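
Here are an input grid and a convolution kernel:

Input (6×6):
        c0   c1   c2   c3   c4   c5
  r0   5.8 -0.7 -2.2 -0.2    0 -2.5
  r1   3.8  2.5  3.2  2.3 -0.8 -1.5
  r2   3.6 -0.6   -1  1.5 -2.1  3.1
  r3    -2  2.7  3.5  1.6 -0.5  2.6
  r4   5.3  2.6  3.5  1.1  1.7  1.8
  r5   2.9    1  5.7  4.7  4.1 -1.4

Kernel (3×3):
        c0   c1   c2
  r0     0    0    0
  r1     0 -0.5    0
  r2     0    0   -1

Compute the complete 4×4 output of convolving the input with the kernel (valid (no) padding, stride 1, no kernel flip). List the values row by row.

Output[0,0]: The receptive field on the input at this output position is [5.8 -0.7 -2.2 / 3.8 2.5 3.2 / 3.6 -0.6 -1]. Elementwise product with the kernel and sum: 2.5·-0.5 + -1·-1.
Output[0,1]: The receptive field on the input at this output position is [-0.7 -2.2 -0.2 / 2.5 3.2 2.3 / -0.6 -1 1.5]. Elementwise product with the kernel and sum: 3.2·-0.5 + 1.5·-1.

-0.25 -3.1 0.95 -2.7
-3.2 -1.1 -0.25 -1.55
-4.85 -2.85 -2.5 -1.55
-7 -6.45 -4.65 0.55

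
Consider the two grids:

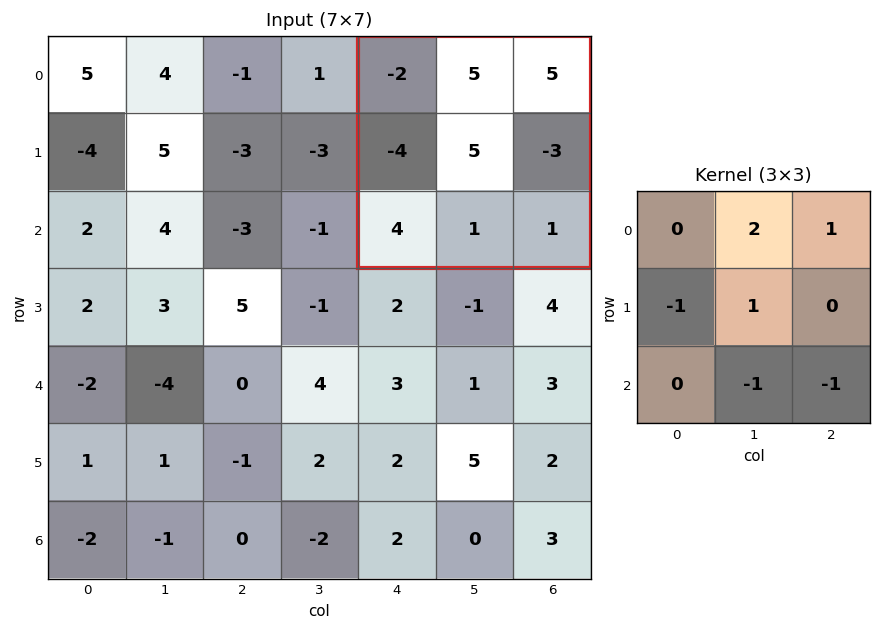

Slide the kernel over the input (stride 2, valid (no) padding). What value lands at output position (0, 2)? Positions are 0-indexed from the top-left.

22

The receptive field on the input at this output position is [-2 5 5 / -4 5 -3 / 4 1 1]. Elementwise product with the kernel and sum: 5·2 + 5·1 + -4·-1 + 5·1 + 1·-1 + 1·-1.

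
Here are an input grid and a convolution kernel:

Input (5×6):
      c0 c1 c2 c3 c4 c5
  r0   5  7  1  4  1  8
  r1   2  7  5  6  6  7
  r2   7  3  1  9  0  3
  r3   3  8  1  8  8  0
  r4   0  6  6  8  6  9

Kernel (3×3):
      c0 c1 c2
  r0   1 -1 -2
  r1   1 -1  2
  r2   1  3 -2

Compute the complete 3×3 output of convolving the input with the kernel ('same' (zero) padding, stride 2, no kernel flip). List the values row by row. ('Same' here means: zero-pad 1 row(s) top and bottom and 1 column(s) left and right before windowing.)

Output[0,0]: The receptive field on the zero-padded input at this output position is [0 0 0 / 0 5 7 / 0 2 7]. Elementwise product with the kernel and sum: 0·1 + 0·-1 + 0·-2 + 0·1 + 5·-1 + 7·2 + 0·1 + 2·3 + 7·-2.

1 24 29
-24 5 33
-7 7 20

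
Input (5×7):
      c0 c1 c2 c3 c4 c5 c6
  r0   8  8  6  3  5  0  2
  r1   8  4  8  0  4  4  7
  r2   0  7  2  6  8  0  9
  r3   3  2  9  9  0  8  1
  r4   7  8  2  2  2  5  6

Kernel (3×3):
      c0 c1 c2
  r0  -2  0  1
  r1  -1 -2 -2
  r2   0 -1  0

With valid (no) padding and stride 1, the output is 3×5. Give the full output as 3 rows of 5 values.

Output[0,0]: The receptive field on the input at this output position is [8 8 6 / 8 4 8 / 0 7 2]. Elementwise product with the kernel and sum: 8·-2 + 6·1 + 8·-1 + 4·-2 + 8·-2 + 7·-1.

-49 -35 -29 -30 -34
-28 -40 -51 -18 -35
-31 -48 -25 -39 -30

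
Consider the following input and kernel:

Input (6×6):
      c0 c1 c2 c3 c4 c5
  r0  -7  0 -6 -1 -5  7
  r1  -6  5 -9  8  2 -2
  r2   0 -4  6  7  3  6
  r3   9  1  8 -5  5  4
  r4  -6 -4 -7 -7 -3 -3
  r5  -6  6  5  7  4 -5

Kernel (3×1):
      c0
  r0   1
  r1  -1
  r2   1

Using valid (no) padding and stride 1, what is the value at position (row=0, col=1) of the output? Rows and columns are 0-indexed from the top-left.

The receptive field on the input at this output position is [0 / 5 / -4]. Elementwise product with the kernel and sum: 0·1 + 5·-1 + -4·1.

-9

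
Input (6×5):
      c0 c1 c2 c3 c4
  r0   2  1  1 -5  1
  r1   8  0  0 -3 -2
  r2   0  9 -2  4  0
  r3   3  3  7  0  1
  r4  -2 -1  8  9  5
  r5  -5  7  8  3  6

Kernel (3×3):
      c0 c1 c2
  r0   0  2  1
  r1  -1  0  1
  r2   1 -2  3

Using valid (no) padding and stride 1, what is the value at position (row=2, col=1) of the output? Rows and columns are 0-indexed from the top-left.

7

The receptive field on the input at this output position is [9 -2 4 / 3 7 0 / -1 8 9]. Elementwise product with the kernel and sum: -2·2 + 4·1 + 3·-1 + 0·1 + -1·1 + 8·-2 + 9·3.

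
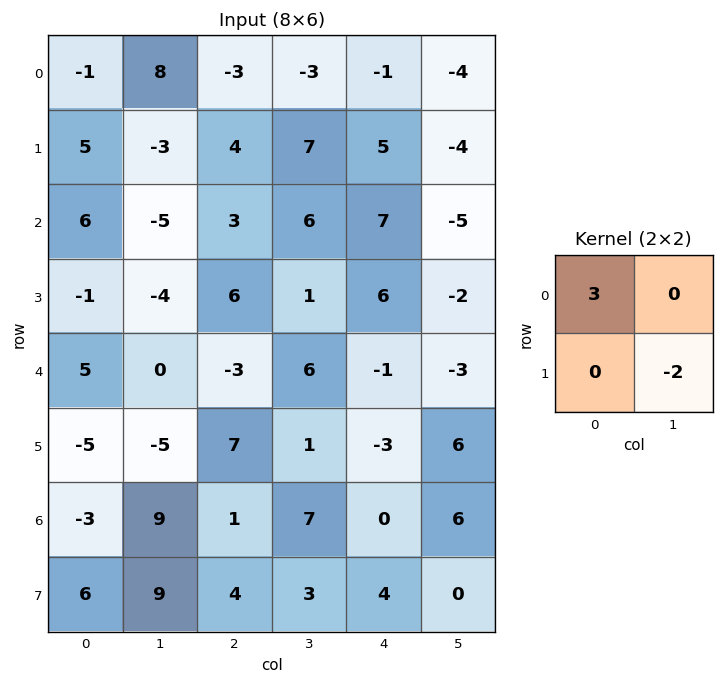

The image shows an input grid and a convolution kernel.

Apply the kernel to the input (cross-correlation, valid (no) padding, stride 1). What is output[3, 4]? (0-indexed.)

24

The receptive field on the input at this output position is [6 -2 / -1 -3]. Elementwise product with the kernel and sum: 6·3 + -3·-2.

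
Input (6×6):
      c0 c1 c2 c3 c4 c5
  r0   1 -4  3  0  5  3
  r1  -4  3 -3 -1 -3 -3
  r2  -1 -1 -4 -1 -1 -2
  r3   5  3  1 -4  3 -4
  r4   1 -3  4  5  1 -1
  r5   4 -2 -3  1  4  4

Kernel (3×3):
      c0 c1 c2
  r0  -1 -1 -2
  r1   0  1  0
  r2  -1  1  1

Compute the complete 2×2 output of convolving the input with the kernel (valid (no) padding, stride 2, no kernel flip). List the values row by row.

Output[0,0]: The receptive field on the input at this output position is [1 -4 3 / -4 3 -3 / -1 -1 -4]. Elementwise product with the kernel and sum: 1·-1 + -4·-1 + 3·-2 + 3·1 + -1·-1 + -1·1 + -4·1.

-4 -12
13 5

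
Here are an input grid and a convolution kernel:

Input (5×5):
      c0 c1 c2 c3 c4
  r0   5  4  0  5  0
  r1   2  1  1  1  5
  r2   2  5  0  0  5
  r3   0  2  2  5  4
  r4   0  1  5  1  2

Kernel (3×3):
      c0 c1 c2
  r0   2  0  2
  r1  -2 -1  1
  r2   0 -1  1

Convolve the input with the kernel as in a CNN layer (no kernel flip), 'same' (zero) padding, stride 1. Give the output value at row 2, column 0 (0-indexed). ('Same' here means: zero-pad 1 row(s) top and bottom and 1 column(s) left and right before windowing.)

The receptive field on the zero-padded input at this output position is [0 2 1 / 0 2 5 / 0 0 2]. Elementwise product with the kernel and sum: 0·2 + 1·2 + 0·-2 + 2·-1 + 5·1 + 0·-1 + 2·1.

7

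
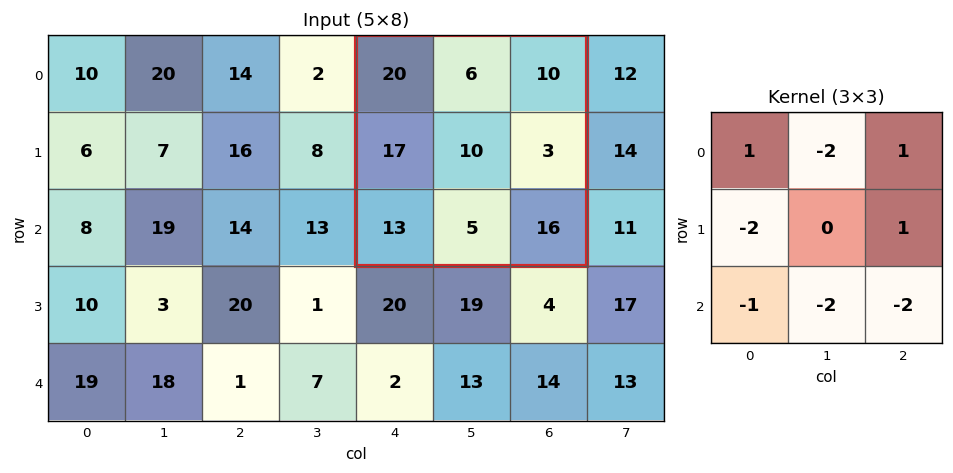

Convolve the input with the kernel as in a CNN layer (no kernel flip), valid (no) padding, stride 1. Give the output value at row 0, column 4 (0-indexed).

The receptive field on the input at this output position is [20 6 10 / 17 10 3 / 13 5 16]. Elementwise product with the kernel and sum: 20·1 + 6·-2 + 10·1 + 17·-2 + 3·1 + 13·-1 + 5·-2 + 16·-2.

-68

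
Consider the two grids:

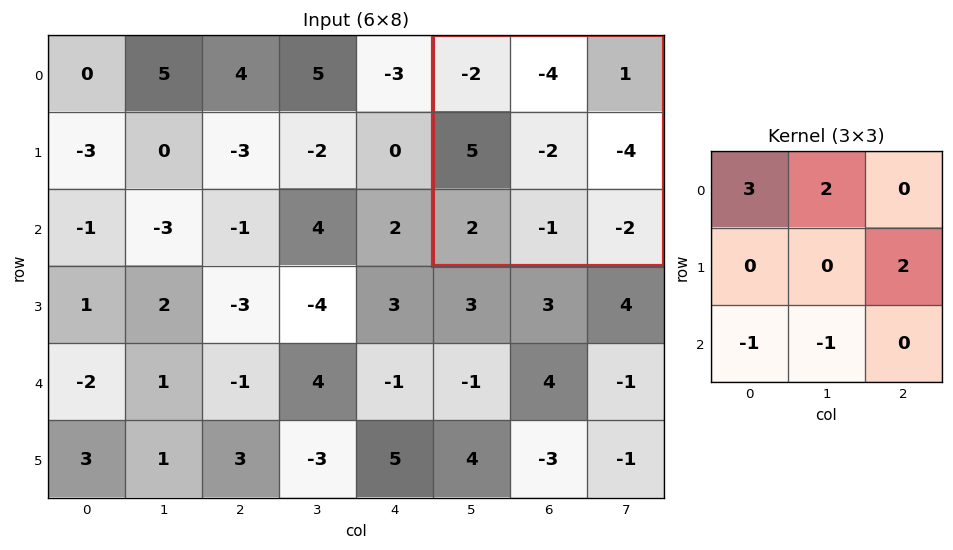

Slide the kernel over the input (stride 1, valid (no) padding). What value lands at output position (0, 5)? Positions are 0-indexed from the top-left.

The receptive field on the input at this output position is [-2 -4 1 / 5 -2 -4 / 2 -1 -2]. Elementwise product with the kernel and sum: -2·3 + -4·2 + -4·2 + 2·-1 + -1·-1.

-23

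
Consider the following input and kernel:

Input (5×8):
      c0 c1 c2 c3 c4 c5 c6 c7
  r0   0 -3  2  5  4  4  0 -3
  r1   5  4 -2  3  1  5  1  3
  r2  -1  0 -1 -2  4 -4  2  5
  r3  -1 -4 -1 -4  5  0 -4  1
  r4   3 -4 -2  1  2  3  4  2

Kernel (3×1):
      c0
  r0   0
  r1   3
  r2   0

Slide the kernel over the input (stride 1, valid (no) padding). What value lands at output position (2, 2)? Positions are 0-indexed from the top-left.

-3

The receptive field on the input at this output position is [-1 / -1 / -2]. Elementwise product with the kernel and sum: -1·3.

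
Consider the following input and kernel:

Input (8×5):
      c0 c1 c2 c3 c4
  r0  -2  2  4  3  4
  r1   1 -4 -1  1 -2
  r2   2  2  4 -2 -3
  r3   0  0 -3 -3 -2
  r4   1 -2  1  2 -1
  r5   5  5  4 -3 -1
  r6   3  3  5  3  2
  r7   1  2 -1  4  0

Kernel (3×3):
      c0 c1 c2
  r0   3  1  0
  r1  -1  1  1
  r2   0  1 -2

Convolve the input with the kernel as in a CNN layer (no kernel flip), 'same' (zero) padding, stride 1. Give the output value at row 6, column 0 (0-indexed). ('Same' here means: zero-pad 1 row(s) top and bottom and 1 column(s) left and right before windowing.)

8

The receptive field on the zero-padded input at this output position is [0 5 5 / 0 3 3 / 0 1 2]. Elementwise product with the kernel and sum: 0·3 + 5·1 + 0·-1 + 3·1 + 3·1 + 1·1 + 2·-2.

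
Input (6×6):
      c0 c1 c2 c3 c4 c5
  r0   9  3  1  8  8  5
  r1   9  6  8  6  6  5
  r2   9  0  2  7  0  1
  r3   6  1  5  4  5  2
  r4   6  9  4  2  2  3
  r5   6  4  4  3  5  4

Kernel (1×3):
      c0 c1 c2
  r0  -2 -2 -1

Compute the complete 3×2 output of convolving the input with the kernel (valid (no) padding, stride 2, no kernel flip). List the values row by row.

Output[0,0]: The receptive field on the input at this output position is [9 3 1]. Elementwise product with the kernel and sum: 9·-2 + 3·-2 + 1·-1.
Output[0,1]: The receptive field on the input at this output position is [1 8 8]. Elementwise product with the kernel and sum: 1·-2 + 8·-2 + 8·-1.

-25 -26
-20 -18
-34 -14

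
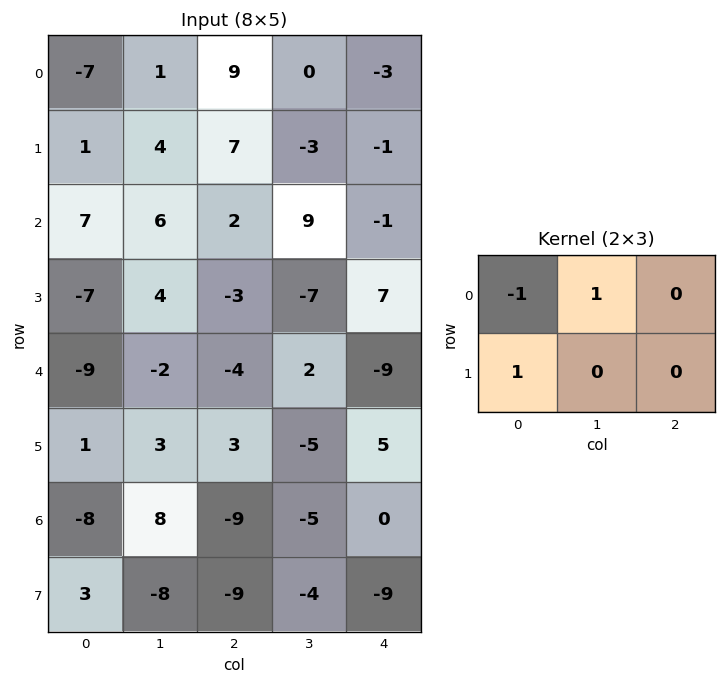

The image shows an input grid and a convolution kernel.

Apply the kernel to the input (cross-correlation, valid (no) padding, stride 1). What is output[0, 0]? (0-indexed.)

The receptive field on the input at this output position is [-7 1 9 / 1 4 7]. Elementwise product with the kernel and sum: -7·-1 + 1·1 + 1·1.

9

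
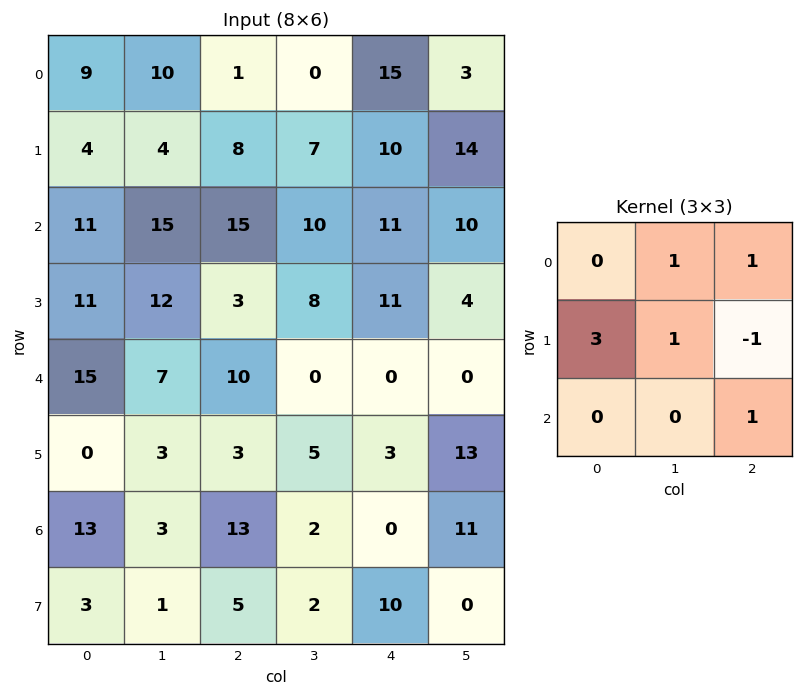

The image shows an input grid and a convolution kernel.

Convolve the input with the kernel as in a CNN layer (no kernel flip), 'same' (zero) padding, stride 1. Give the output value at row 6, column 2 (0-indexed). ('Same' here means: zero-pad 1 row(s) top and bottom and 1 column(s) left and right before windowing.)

The receptive field on the zero-padded input at this output position is [3 3 5 / 3 13 2 / 1 5 2]. Elementwise product with the kernel and sum: 3·1 + 5·1 + 3·3 + 13·1 + 2·-1 + 2·1.

30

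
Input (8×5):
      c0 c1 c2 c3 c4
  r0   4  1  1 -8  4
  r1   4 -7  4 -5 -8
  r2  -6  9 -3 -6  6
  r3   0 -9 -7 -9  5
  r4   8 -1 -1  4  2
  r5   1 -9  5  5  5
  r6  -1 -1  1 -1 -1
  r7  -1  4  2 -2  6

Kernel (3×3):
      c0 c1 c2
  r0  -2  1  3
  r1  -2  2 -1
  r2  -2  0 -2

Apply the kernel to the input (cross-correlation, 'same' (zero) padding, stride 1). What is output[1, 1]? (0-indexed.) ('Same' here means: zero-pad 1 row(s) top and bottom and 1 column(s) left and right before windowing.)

-12

The receptive field on the zero-padded input at this output position is [4 1 1 / 4 -7 4 / -6 9 -3]. Elementwise product with the kernel and sum: 4·-2 + 1·1 + 1·3 + 4·-2 + -7·2 + 4·-1 + -6·-2 + -3·-2.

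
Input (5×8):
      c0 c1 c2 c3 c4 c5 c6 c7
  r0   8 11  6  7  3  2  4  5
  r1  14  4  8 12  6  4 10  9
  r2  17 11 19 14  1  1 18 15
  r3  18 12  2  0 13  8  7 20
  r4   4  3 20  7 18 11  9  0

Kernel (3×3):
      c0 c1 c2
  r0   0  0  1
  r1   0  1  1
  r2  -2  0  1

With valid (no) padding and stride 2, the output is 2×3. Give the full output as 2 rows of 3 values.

3 -16 34
45 -8 6

Output[0,0]: The receptive field on the input at this output position is [8 11 6 / 14 4 8 / 17 11 19]. Elementwise product with the kernel and sum: 6·1 + 4·1 + 8·1 + 17·-2 + 19·1.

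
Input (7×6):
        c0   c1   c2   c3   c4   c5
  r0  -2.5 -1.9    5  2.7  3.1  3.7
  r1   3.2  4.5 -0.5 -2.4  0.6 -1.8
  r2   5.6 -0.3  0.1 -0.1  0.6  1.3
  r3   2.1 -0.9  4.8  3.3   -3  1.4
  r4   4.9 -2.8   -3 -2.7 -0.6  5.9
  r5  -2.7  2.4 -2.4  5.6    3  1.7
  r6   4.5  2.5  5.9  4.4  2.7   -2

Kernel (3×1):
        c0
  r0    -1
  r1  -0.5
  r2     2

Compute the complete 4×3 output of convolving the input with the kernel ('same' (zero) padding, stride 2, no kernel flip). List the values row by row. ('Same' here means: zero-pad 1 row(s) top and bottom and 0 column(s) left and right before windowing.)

7.65 -3.5 -0.35
-1.8 10.05 -6.9
-9.95 -8.1 9.3
0.45 -0.55 -4.35

Output[0,0]: The receptive field on the zero-padded input at this output position is [0 / -2.5 / 3.2]. Elementwise product with the kernel and sum: 0·-1 + -2.5·-0.5 + 3.2·2.
Output[0,1]: The receptive field on the zero-padded input at this output position is [0 / 5 / -0.5]. Elementwise product with the kernel and sum: 0·-1 + 5·-0.5 + -0.5·2.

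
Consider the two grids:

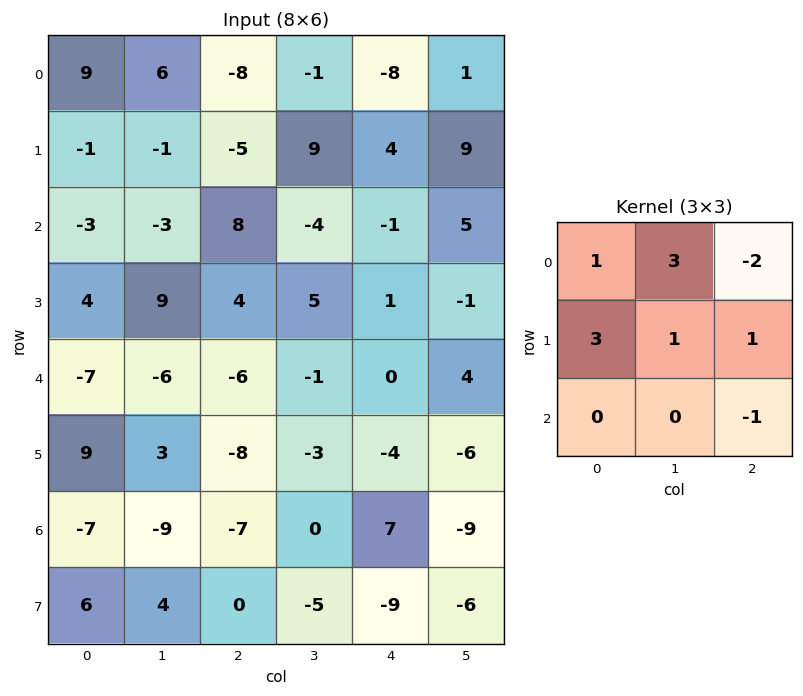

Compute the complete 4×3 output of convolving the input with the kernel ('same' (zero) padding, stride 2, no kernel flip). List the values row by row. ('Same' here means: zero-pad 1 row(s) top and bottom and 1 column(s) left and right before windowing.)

Output[0,0]: The receptive field on the zero-padded input at this output position is [0 0 0 / 0 9 6 / 0 -1 -1]. Elementwise product with the kernel and sum: 0·1 + 0·3 + 0·-2 + 0·3 + 9·1 + 6·1 + -1·-1.
Output[0,1]: The receptive field on the zero-padded input at this output position is [0 0 0 / 6 -8 -1 / -1 -5 9]. Elementwise product with the kernel and sum: 0·1 + 0·3 + 0·-2 + 6·3 + -8·1 + -1·1 + 9·-1.

16 0 -19
-16 -44 -4
-22 -11 17
1 -44 1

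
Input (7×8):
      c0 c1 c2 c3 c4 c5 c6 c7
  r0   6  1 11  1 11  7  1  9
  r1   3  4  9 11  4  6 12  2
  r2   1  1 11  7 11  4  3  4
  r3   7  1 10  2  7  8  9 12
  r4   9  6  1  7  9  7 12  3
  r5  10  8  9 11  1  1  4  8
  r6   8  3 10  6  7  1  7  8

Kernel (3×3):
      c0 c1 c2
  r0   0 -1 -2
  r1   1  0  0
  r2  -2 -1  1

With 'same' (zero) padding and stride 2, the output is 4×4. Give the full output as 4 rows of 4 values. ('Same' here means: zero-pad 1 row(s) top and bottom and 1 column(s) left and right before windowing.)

Output[0,0]: The receptive field on the zero-padded input at this output position is [0 0 0 / 0 6 1 / 0 3 4]. Elementwise product with the kernel and sum: 0·-1 + 0·-2 + 0·1 + 0·-2 + 3·-1 + 4·1.
Output[0,1]: The receptive field on the zero-padded input at this output position is [0 0 0 / 1 11 1 / 4 9 11]. Elementwise product with the kernel and sum: 0·-1 + 0·-2 + 1·1 + 4·-2 + 9·-1 + 11·1.

1 -5 -19 -15
-17 -40 -12 -25
-11 -22 -38 -24
-26 -28 3 -19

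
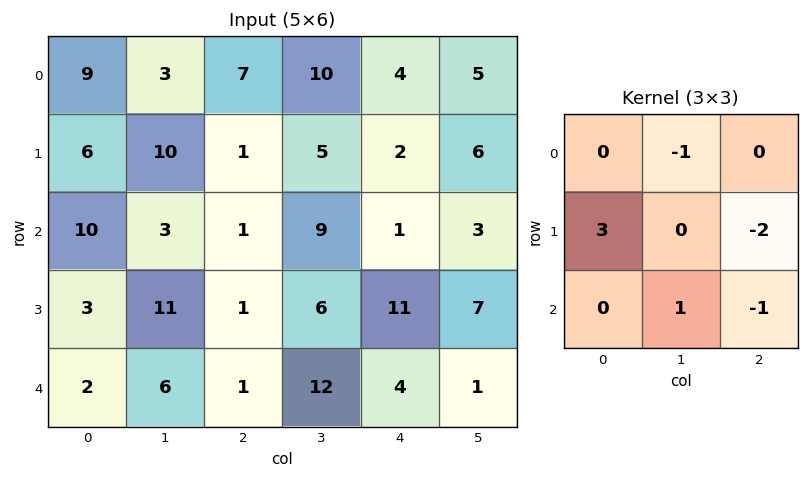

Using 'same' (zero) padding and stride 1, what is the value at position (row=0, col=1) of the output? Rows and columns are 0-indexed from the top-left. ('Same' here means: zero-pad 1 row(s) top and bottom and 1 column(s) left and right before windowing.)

The receptive field on the zero-padded input at this output position is [0 0 0 / 9 3 7 / 6 10 1]. Elementwise product with the kernel and sum: 0·-1 + 9·3 + 7·-2 + 10·1 + 1·-1.

22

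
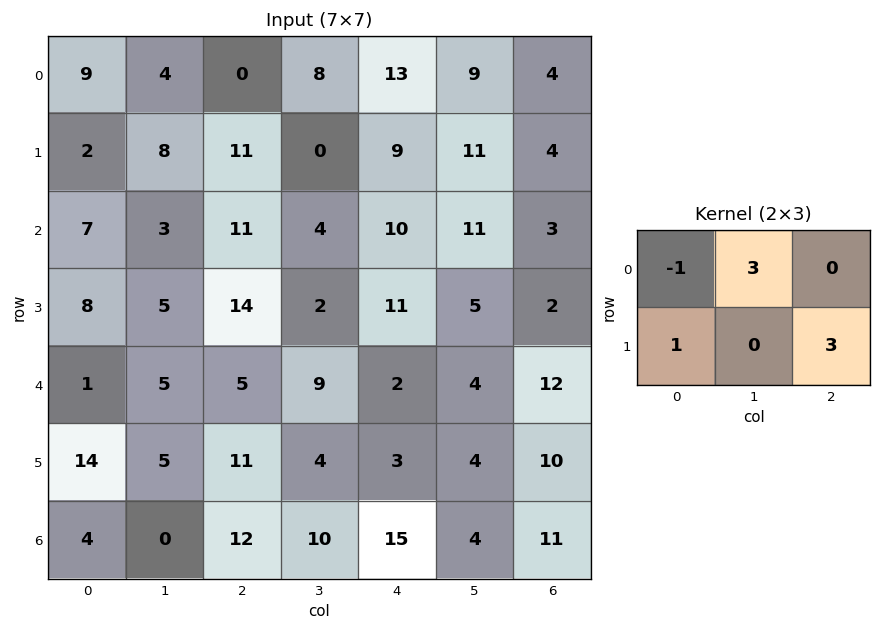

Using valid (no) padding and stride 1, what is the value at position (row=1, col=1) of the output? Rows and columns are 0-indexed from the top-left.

The receptive field on the input at this output position is [8 11 0 / 3 11 4]. Elementwise product with the kernel and sum: 8·-1 + 11·3 + 3·1 + 4·3.

40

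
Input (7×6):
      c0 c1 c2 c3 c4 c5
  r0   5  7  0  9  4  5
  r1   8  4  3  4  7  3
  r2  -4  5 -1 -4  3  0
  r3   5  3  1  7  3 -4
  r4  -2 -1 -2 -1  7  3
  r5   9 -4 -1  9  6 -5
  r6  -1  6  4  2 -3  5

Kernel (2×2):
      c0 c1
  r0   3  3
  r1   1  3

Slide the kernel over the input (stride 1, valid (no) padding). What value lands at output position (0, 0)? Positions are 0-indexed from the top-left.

56

The receptive field on the input at this output position is [5 7 / 8 4]. Elementwise product with the kernel and sum: 5·3 + 7·3 + 8·1 + 4·3.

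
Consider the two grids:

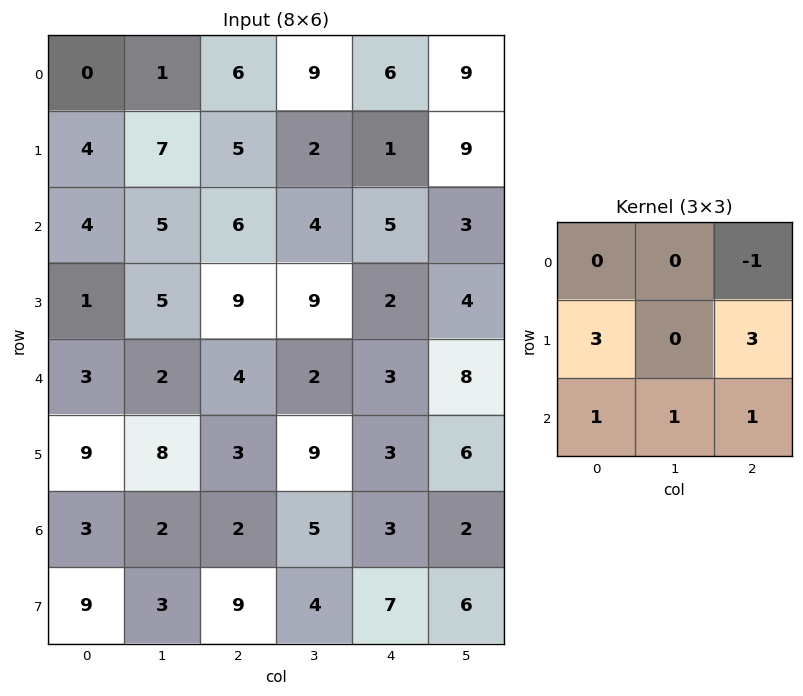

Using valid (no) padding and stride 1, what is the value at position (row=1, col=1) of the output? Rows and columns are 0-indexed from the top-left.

48

The receptive field on the input at this output position is [7 5 2 / 5 6 4 / 5 9 9]. Elementwise product with the kernel and sum: 2·-1 + 5·3 + 4·3 + 5·1 + 9·1 + 9·1.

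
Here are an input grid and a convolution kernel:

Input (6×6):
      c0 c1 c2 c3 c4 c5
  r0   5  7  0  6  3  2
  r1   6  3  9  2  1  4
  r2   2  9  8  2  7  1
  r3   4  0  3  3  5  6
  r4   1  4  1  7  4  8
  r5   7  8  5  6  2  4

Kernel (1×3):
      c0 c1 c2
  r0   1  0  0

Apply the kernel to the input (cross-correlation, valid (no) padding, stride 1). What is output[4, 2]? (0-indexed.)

1

The receptive field on the input at this output position is [1 7 4]. Elementwise product with the kernel and sum: 1·1.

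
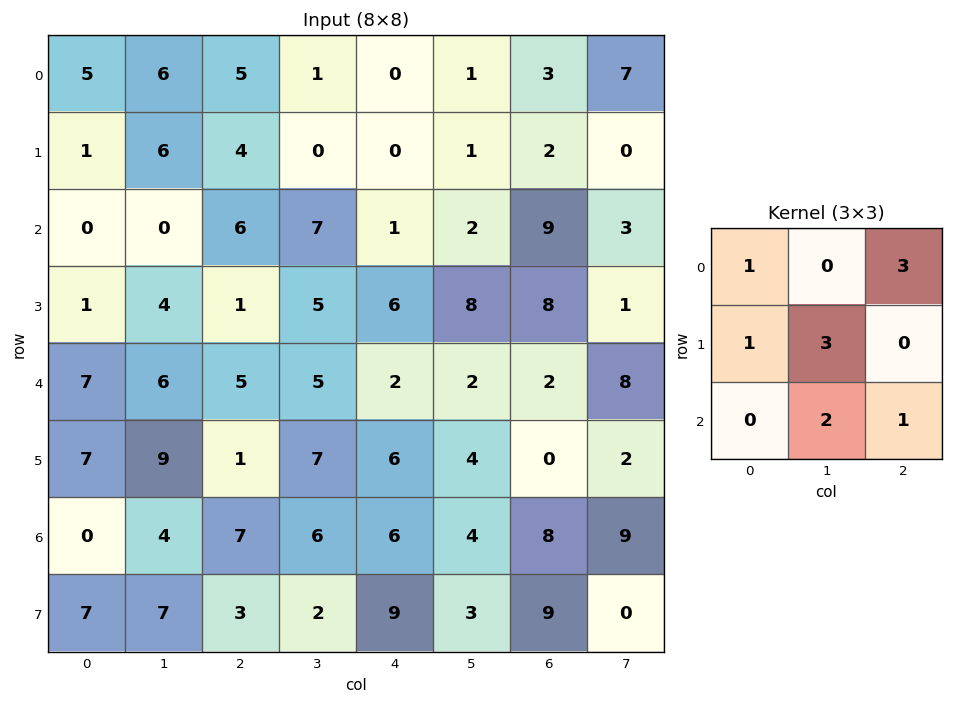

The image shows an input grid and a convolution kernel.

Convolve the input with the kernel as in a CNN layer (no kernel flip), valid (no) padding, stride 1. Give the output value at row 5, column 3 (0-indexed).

The receptive field on the input at this output position is [7 6 4 / 6 6 4 / 2 9 3]. Elementwise product with the kernel and sum: 7·1 + 4·3 + 6·1 + 6·3 + 9·2 + 3·1.

64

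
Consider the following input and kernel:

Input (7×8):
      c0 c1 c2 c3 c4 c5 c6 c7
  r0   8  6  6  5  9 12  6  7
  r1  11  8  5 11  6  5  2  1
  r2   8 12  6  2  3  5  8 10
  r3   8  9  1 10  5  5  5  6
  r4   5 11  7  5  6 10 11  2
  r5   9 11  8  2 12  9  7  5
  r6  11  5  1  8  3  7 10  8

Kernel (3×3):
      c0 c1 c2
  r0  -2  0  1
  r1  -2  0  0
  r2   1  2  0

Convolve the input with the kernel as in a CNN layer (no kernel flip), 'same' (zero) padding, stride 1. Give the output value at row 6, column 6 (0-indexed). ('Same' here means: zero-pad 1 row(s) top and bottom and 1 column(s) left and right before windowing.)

The receptive field on the zero-padded input at this output position is [9 7 5 / 7 10 8 / 0 0 0]. Elementwise product with the kernel and sum: 9·-2 + 5·1 + 7·-2 + 0·1 + 0·2.

-27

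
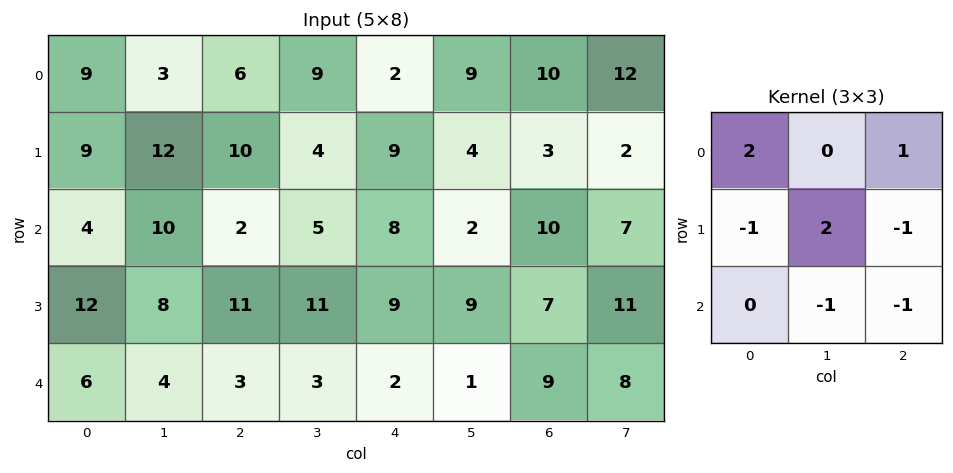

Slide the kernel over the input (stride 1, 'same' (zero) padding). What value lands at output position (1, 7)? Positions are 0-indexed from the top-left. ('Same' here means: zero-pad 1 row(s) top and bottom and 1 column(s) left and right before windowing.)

The receptive field on the zero-padded input at this output position is [10 12 0 / 3 2 0 / 10 7 0]. Elementwise product with the kernel and sum: 10·2 + 0·1 + 3·-1 + 2·2 + 0·-1 + 7·-1 + 0·-1.

14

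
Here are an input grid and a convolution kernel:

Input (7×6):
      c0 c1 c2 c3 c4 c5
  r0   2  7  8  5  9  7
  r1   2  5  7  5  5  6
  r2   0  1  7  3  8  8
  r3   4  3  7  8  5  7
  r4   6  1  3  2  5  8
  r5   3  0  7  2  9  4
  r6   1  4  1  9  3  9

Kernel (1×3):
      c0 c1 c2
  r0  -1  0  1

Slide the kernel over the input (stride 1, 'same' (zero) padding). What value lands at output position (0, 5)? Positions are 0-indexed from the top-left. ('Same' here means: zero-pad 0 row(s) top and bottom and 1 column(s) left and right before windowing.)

The receptive field on the zero-padded input at this output position is [9 7 0]. Elementwise product with the kernel and sum: 9·-1 + 0·1.

-9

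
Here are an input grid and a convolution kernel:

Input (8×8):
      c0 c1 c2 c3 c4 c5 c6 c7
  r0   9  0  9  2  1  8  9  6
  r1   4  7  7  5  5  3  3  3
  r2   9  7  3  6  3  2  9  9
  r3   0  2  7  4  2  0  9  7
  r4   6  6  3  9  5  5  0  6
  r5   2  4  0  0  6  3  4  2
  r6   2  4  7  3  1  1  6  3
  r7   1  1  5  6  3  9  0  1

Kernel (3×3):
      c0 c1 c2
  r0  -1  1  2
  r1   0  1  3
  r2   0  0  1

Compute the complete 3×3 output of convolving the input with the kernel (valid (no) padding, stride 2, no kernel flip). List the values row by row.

40 18 46
30 24 44
17 35 21

Output[0,0]: The receptive field on the input at this output position is [9 0 9 / 4 7 7 / 9 7 3]. Elementwise product with the kernel and sum: 9·-1 + 0·1 + 9·2 + 7·1 + 7·3 + 3·1.
Output[0,1]: The receptive field on the input at this output position is [9 2 1 / 7 5 5 / 3 6 3]. Elementwise product with the kernel and sum: 9·-1 + 2·1 + 1·2 + 5·1 + 5·3 + 3·1.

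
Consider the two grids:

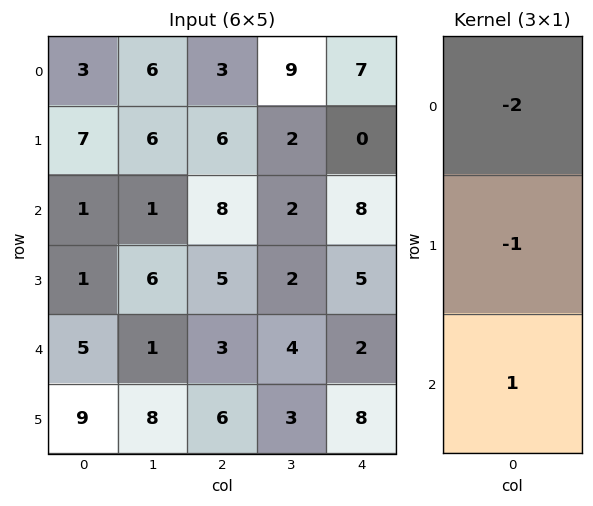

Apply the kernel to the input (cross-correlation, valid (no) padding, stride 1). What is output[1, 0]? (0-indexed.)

The receptive field on the input at this output position is [7 / 1 / 1]. Elementwise product with the kernel and sum: 7·-2 + 1·-1 + 1·1.

-14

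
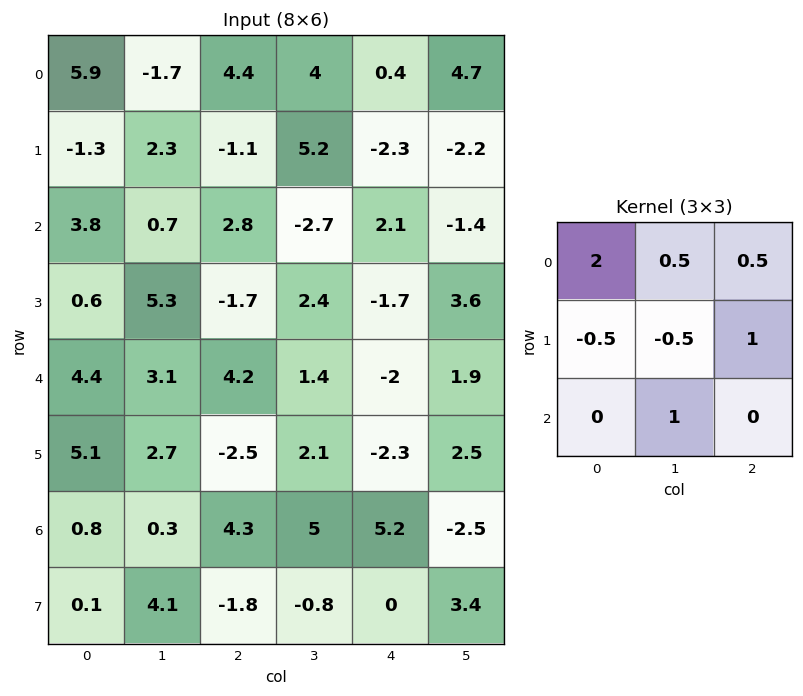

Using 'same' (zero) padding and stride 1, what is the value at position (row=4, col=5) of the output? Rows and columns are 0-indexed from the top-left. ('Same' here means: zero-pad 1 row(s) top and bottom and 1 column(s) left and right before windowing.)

The receptive field on the zero-padded input at this output position is [-1.7 3.6 0 / -2 1.9 0 / -2.3 2.5 0]. Elementwise product with the kernel and sum: -1.7·2 + 3.6·0.5 + 0·0.5 + -2·-0.5 + 1.9·-0.5 + 0·1 + 2.5·1.

0.95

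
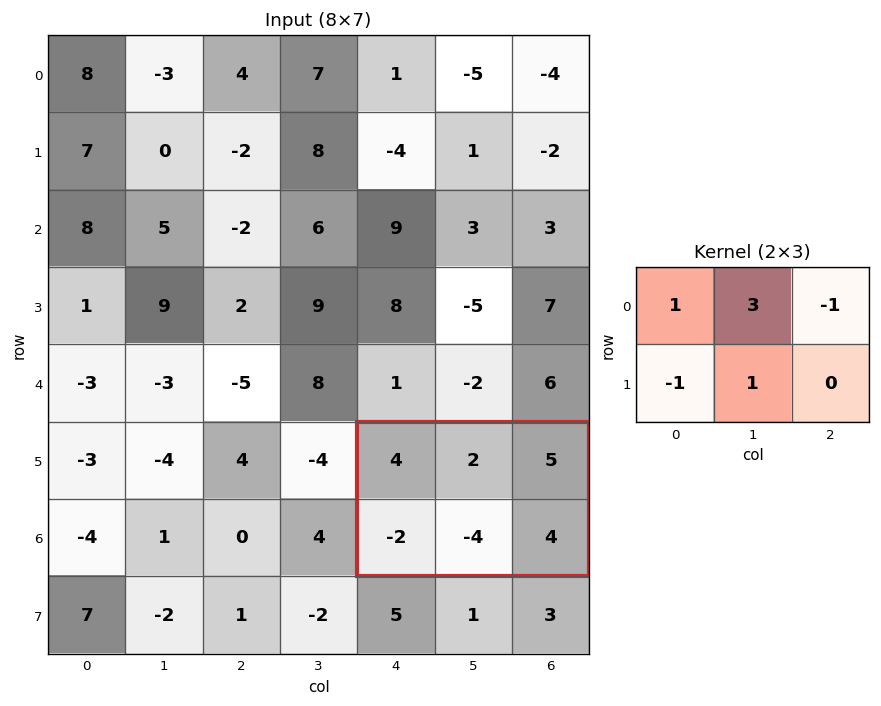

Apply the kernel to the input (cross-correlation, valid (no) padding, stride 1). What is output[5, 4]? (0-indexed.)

The receptive field on the input at this output position is [4 2 5 / -2 -4 4]. Elementwise product with the kernel and sum: 4·1 + 2·3 + 5·-1 + -2·-1 + -4·1.

3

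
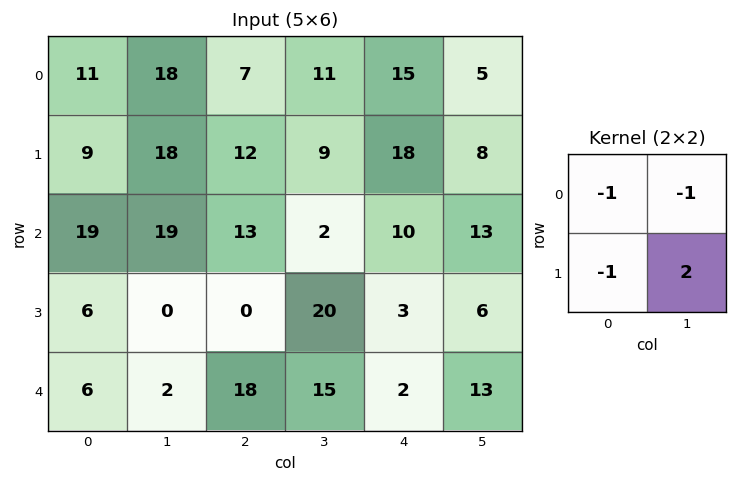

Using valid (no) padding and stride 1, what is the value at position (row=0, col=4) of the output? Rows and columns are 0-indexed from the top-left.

The receptive field on the input at this output position is [15 5 / 18 8]. Elementwise product with the kernel and sum: 15·-1 + 5·-1 + 18·-1 + 8·2.

-22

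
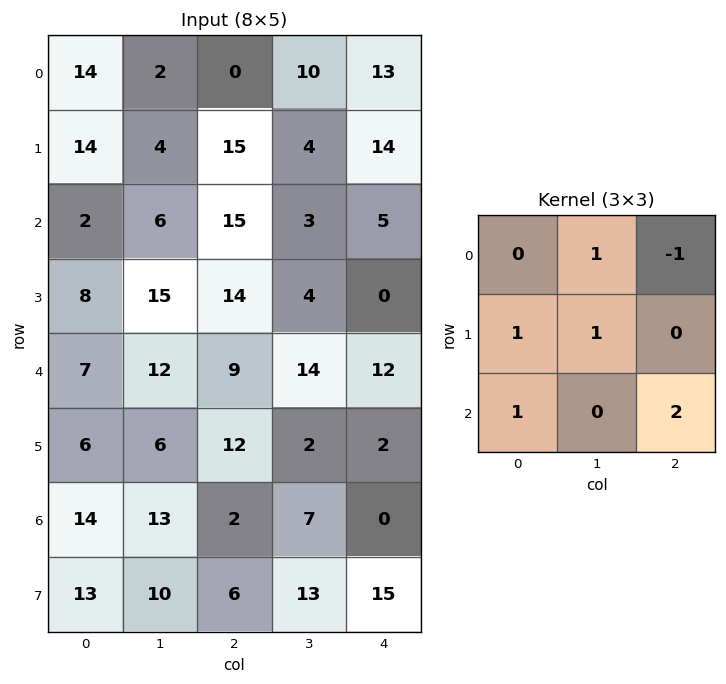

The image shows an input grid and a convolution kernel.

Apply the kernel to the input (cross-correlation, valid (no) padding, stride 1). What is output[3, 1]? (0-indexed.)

41

The receptive field on the input at this output position is [15 14 4 / 12 9 14 / 6 12 2]. Elementwise product with the kernel and sum: 14·1 + 4·-1 + 12·1 + 9·1 + 6·1 + 2·2.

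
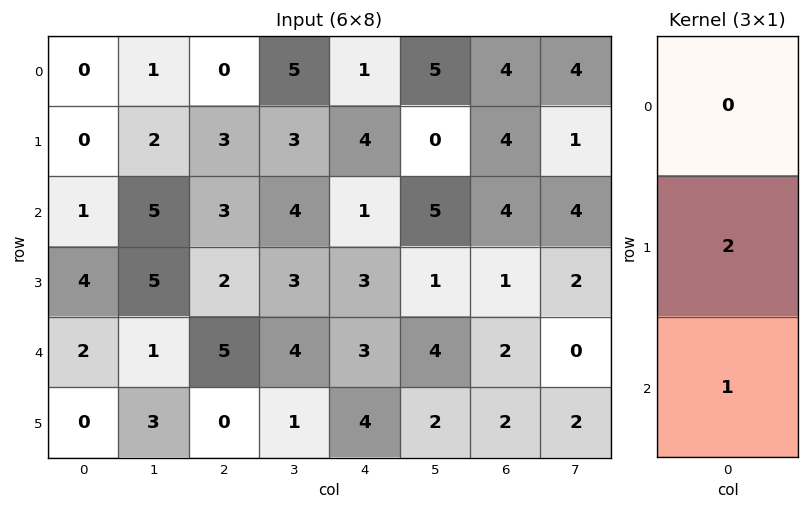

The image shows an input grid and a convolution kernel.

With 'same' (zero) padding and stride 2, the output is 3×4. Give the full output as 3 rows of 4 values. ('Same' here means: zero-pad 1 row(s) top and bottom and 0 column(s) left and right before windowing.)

0 3 6 12
6 8 5 9
4 10 10 6

Output[0,0]: The receptive field on the zero-padded input at this output position is [0 / 0 / 0]. Elementwise product with the kernel and sum: 0·2 + 0·1.
Output[0,1]: The receptive field on the zero-padded input at this output position is [0 / 0 / 3]. Elementwise product with the kernel and sum: 0·2 + 3·1.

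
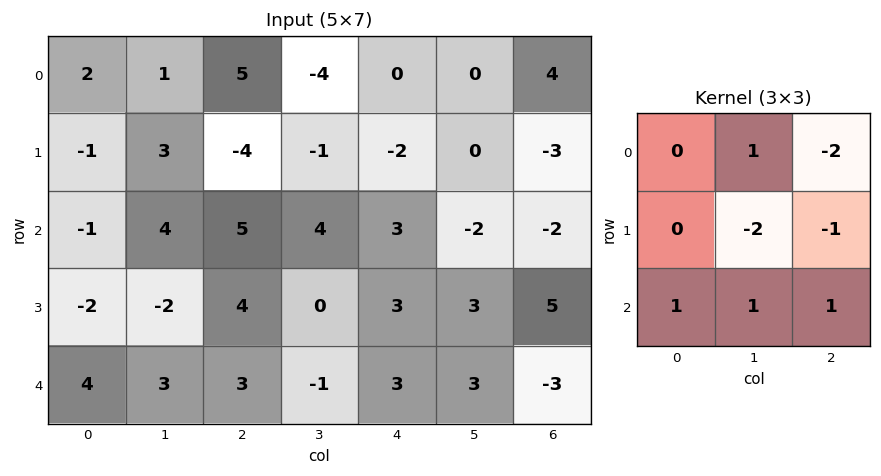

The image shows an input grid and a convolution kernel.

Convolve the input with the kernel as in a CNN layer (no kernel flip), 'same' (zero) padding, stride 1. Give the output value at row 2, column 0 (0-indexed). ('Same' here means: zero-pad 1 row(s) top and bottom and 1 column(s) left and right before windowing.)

-13

The receptive field on the zero-padded input at this output position is [0 -1 3 / 0 -1 4 / 0 -2 -2]. Elementwise product with the kernel and sum: -1·1 + 3·-2 + -1·-2 + 4·-1 + 0·1 + -2·1 + -2·1.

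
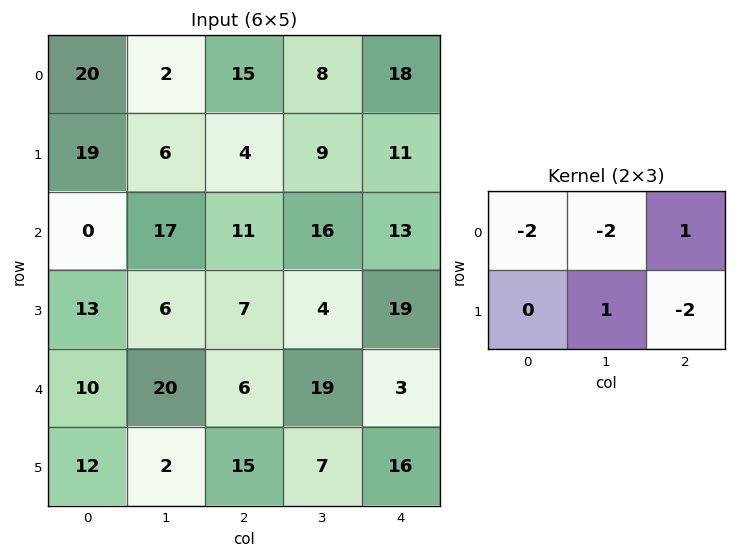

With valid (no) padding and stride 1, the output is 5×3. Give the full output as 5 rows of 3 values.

Output[0,0]: The receptive field on the input at this output position is [20 2 15 / 19 6 4]. Elementwise product with the kernel and sum: 20·-2 + 2·-2 + 15·1 + 6·1 + 4·-2.

-31 -40 -41
-51 -32 -25
-31 -41 -75
-23 -54 10
-82 -32 -72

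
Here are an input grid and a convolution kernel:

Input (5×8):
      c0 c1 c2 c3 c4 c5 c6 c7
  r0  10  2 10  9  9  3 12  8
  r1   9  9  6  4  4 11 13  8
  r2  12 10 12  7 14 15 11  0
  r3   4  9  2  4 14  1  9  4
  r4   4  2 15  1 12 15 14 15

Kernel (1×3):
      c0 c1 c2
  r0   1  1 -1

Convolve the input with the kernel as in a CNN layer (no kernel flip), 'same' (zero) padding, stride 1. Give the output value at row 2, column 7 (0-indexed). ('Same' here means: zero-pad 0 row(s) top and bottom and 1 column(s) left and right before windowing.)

The receptive field on the zero-padded input at this output position is [11 0 0]. Elementwise product with the kernel and sum: 11·1 + 0·1 + 0·-1.

11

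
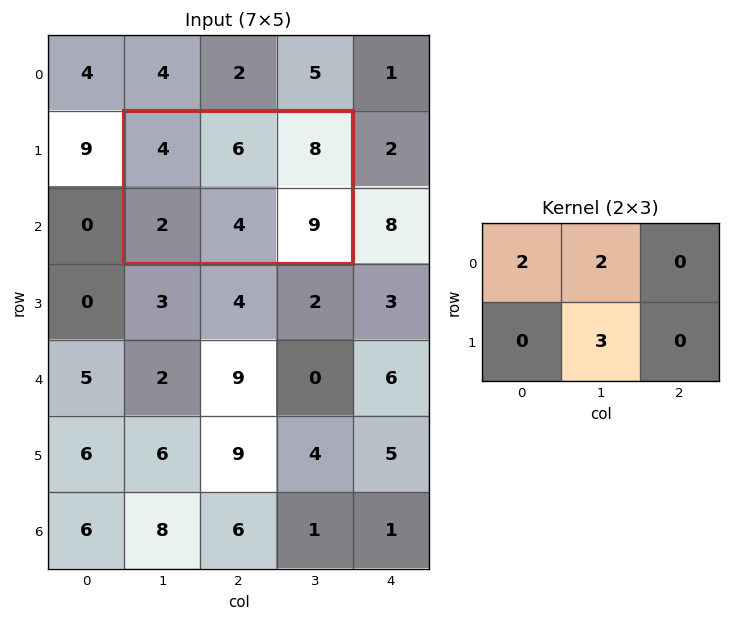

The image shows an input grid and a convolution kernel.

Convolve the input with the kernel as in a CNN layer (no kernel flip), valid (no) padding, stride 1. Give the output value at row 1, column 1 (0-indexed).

32

The receptive field on the input at this output position is [4 6 8 / 2 4 9]. Elementwise product with the kernel and sum: 4·2 + 6·2 + 4·3.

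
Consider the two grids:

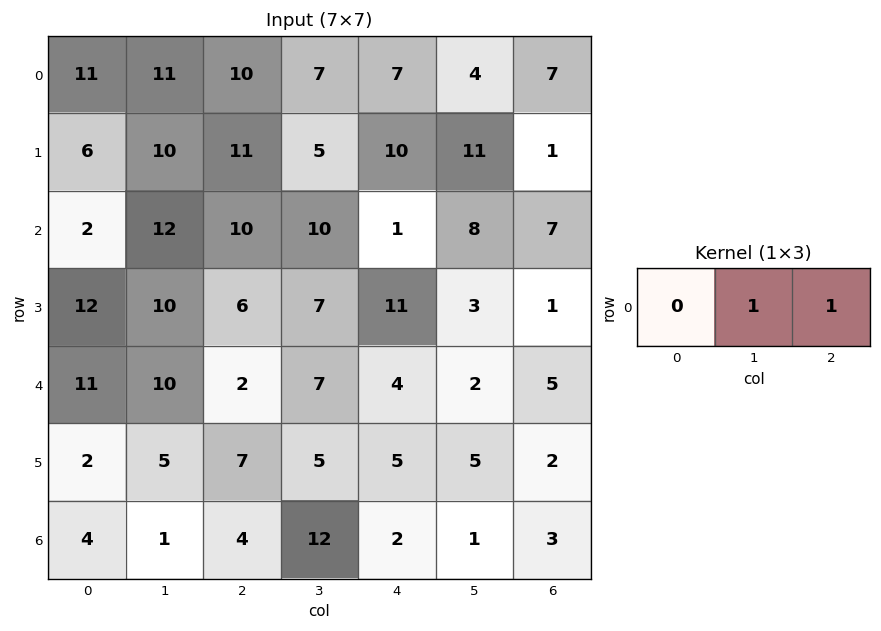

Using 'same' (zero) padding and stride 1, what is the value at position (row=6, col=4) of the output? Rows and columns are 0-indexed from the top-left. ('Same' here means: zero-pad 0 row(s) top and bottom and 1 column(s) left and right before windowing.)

The receptive field on the zero-padded input at this output position is [12 2 1]. Elementwise product with the kernel and sum: 2·1 + 1·1.

3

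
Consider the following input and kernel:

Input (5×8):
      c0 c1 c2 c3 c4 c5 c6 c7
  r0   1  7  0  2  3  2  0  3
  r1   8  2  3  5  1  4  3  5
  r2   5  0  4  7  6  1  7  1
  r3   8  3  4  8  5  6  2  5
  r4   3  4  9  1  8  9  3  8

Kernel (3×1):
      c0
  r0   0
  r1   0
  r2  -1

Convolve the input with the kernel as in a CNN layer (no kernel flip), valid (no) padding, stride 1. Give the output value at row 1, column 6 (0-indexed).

The receptive field on the input at this output position is [3 / 7 / 2]. Elementwise product with the kernel and sum: 2·-1.

-2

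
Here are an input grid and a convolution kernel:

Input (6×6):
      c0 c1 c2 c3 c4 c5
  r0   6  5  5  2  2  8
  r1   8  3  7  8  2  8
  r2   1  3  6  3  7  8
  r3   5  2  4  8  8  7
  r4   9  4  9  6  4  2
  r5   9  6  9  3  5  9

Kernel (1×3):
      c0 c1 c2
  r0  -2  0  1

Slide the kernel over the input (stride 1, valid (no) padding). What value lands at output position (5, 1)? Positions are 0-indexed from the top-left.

The receptive field on the input at this output position is [6 9 3]. Elementwise product with the kernel and sum: 6·-2 + 3·1.

-9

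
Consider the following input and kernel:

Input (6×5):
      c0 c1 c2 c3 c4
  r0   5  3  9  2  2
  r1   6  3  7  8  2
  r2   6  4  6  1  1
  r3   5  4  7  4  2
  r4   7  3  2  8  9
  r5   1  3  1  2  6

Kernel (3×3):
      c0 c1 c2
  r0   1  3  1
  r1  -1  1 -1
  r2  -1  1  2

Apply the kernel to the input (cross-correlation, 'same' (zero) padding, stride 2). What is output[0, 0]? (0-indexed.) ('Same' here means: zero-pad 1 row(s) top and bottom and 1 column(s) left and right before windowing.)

14

The receptive field on the zero-padded input at this output position is [0 0 0 / 0 5 3 / 0 6 3]. Elementwise product with the kernel and sum: 0·1 + 0·3 + 0·1 + 0·-1 + 5·1 + 3·-1 + 0·-1 + 6·1 + 3·2.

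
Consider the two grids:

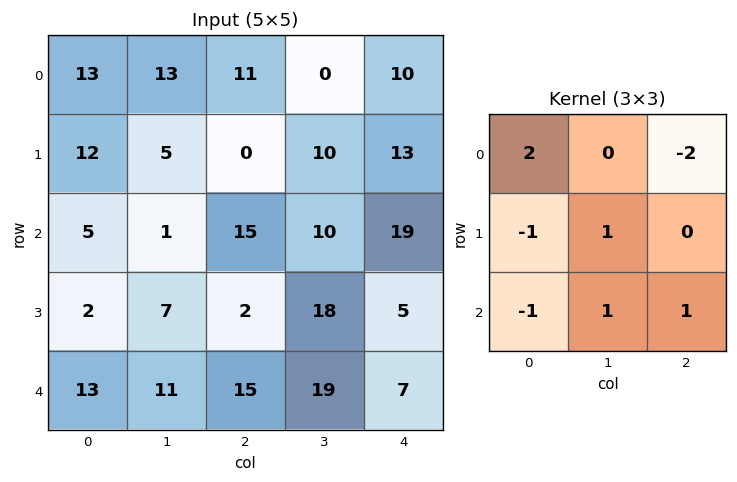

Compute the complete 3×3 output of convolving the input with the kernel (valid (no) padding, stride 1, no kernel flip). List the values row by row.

Output[0,0]: The receptive field on the input at this output position is [13 13 11 / 12 5 0 / 5 1 15]. Elementwise product with the kernel and sum: 13·2 + 11·-2 + 12·-1 + 5·1 + 5·-1 + 1·1 + 15·1.
Output[0,1]: The receptive field on the input at this output position is [13 11 0 / 5 0 10 / 1 15 10]. Elementwise product with the kernel and sum: 13·2 + 0·-2 + 5·-1 + 0·1 + 1·-1 + 15·1 + 10·1.

8 45 26
27 17 -10
-2 0 19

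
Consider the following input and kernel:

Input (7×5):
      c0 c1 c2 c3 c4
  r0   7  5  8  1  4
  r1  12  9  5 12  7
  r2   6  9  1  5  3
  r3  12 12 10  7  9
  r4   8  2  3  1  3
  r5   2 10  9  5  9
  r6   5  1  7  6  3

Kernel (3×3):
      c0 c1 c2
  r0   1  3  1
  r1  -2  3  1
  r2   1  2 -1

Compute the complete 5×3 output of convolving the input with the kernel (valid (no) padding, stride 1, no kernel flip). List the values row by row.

61 45 56
86 51 79
65 37 31
64 78 50
52 33 31

Output[0,0]: The receptive field on the input at this output position is [7 5 8 / 12 9 5 / 6 9 1]. Elementwise product with the kernel and sum: 7·1 + 5·3 + 8·1 + 12·-2 + 9·3 + 5·1 + 6·1 + 9·2 + 1·-1.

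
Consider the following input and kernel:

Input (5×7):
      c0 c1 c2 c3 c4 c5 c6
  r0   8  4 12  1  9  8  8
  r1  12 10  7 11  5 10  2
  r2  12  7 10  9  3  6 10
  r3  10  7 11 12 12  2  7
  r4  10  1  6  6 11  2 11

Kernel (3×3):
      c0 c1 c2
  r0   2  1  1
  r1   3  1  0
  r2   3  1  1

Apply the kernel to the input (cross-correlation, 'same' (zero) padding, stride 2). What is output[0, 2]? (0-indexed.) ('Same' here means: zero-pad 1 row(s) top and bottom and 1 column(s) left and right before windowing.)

The receptive field on the zero-padded input at this output position is [0 0 0 / 1 9 8 / 11 5 10]. Elementwise product with the kernel and sum: 0·2 + 0·1 + 0·1 + 1·3 + 9·1 + 11·3 + 5·1 + 10·1.

60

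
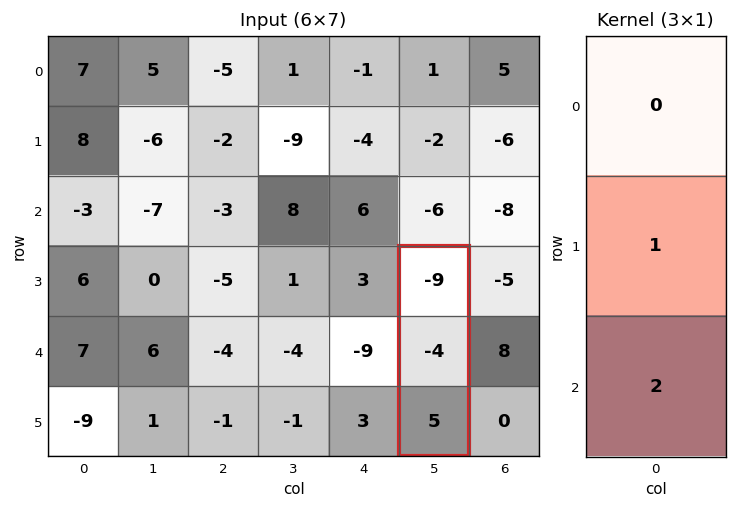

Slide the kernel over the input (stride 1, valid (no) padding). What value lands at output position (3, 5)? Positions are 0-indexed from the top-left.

The receptive field on the input at this output position is [-9 / -4 / 5]. Elementwise product with the kernel and sum: -4·1 + 5·2.

6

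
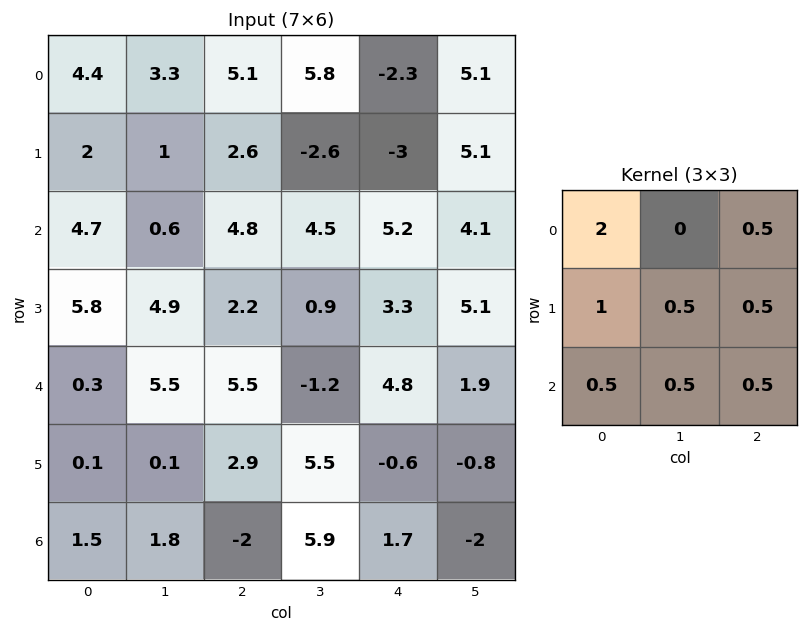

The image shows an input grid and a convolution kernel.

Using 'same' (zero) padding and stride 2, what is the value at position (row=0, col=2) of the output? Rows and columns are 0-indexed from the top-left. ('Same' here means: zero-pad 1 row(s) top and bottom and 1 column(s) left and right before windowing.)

6.95

The receptive field on the zero-padded input at this output position is [0 0 0 / 5.8 -2.3 5.1 / -2.6 -3 5.1]. Elementwise product with the kernel and sum: 0·2 + 0·0.5 + 5.8·1 + -2.3·0.5 + 5.1·0.5 + -2.6·0.5 + -3·0.5 + 5.1·0.5.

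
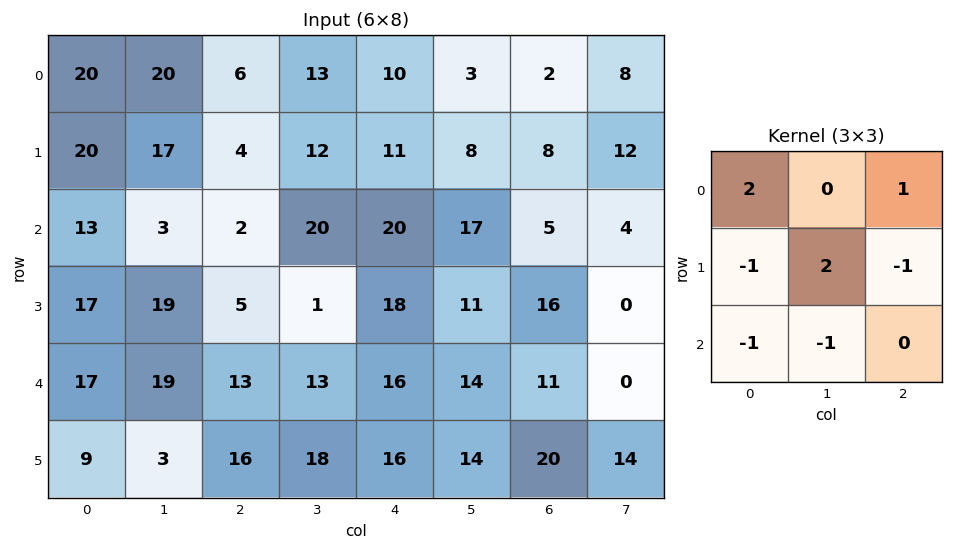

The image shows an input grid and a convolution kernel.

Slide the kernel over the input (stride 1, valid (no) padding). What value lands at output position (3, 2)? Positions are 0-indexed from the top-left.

-9

The receptive field on the input at this output position is [5 1 18 / 13 13 16 / 16 18 16]. Elementwise product with the kernel and sum: 5·2 + 18·1 + 13·-1 + 13·2 + 16·-1 + 16·-1 + 18·-1.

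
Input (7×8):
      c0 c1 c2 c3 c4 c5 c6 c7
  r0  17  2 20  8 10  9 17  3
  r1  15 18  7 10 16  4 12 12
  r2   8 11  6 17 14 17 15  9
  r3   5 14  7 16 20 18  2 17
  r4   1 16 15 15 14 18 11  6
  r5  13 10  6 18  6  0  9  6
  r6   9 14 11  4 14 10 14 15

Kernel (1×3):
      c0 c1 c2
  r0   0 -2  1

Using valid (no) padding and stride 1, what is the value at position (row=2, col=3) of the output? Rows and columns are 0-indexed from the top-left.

The receptive field on the input at this output position is [17 14 17]. Elementwise product with the kernel and sum: 14·-2 + 17·1.

-11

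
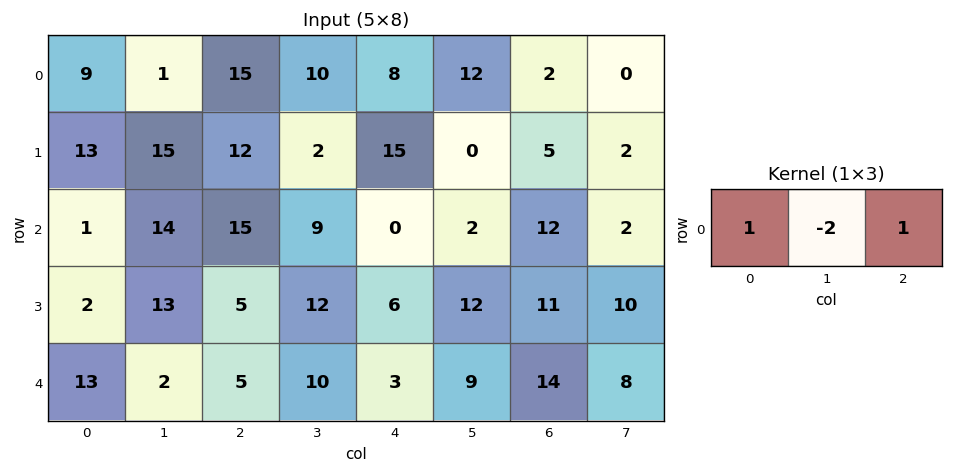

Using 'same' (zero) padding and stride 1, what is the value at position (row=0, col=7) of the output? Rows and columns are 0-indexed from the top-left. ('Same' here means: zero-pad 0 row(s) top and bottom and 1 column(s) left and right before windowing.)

2

The receptive field on the zero-padded input at this output position is [2 0 0]. Elementwise product with the kernel and sum: 2·1 + 0·-2 + 0·1.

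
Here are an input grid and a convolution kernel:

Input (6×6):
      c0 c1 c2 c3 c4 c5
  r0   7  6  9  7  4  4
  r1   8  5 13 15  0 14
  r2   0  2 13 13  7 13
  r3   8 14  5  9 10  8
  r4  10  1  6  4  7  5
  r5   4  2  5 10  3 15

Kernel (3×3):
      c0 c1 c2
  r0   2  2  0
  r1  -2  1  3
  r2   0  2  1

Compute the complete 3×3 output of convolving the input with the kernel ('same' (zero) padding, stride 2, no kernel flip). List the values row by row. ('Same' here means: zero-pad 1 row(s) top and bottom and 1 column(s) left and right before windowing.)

Output[0,0]: The receptive field on the zero-padded input at this output position is [0 0 0 / 0 7 6 / 0 8 5]. Elementwise product with the kernel and sum: 0·2 + 0·2 + 0·-2 + 7·1 + 6·3 + 8·2 + 5·1.
Output[0,1]: The receptive field on the zero-padded input at this output position is [0 0 0 / 6 9 7 / 5 13 15]. Elementwise product with the kernel and sum: 0·2 + 0·2 + 6·-2 + 9·1 + 7·3 + 13·2 + 15·1.

46 59 16
52 103 78
39 74 73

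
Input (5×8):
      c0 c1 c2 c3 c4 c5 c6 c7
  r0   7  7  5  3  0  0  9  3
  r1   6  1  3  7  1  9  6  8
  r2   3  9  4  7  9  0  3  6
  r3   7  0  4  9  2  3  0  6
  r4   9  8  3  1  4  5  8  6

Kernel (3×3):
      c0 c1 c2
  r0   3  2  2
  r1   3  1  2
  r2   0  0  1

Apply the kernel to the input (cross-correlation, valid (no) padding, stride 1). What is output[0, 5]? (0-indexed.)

The receptive field on the input at this output position is [0 9 3 / 9 6 8 / 0 3 6]. Elementwise product with the kernel and sum: 0·3 + 9·2 + 3·2 + 9·3 + 6·1 + 8·2 + 6·1.

79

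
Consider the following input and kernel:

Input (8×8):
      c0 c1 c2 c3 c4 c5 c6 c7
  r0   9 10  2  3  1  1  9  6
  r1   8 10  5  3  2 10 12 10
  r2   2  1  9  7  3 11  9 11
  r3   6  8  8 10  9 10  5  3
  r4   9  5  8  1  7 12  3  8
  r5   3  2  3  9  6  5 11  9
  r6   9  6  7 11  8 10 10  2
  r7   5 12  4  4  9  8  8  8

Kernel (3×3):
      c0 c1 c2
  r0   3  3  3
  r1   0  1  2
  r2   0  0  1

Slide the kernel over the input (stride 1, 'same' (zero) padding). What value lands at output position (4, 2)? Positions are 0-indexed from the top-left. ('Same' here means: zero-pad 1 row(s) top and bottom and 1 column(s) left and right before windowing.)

97

The receptive field on the zero-padded input at this output position is [8 8 10 / 5 8 1 / 2 3 9]. Elementwise product with the kernel and sum: 8·3 + 8·3 + 10·3 + 8·1 + 1·2 + 9·1.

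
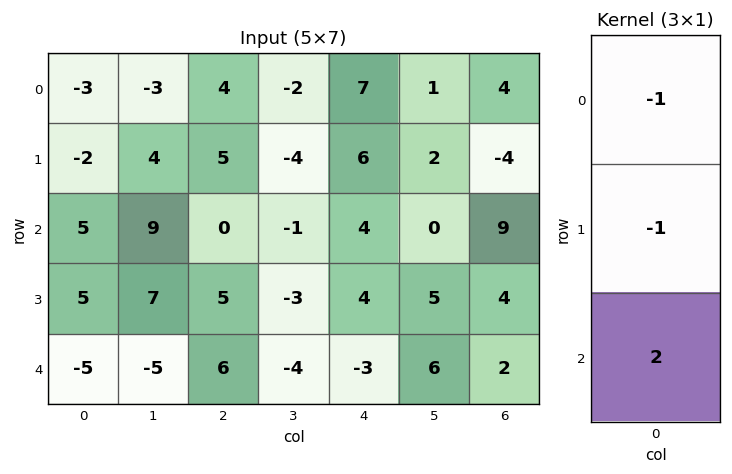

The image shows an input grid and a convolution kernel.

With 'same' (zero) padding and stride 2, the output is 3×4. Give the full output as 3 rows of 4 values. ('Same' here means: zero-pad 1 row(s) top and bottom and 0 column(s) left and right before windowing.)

Output[0,0]: The receptive field on the zero-padded input at this output position is [0 / -3 / -2]. Elementwise product with the kernel and sum: 0·-1 + -3·-1 + -2·2.
Output[0,1]: The receptive field on the zero-padded input at this output position is [0 / 4 / 5]. Elementwise product with the kernel and sum: 0·-1 + 4·-1 + 5·2.

-1 6 5 -12
7 5 -2 3
0 -11 -1 -6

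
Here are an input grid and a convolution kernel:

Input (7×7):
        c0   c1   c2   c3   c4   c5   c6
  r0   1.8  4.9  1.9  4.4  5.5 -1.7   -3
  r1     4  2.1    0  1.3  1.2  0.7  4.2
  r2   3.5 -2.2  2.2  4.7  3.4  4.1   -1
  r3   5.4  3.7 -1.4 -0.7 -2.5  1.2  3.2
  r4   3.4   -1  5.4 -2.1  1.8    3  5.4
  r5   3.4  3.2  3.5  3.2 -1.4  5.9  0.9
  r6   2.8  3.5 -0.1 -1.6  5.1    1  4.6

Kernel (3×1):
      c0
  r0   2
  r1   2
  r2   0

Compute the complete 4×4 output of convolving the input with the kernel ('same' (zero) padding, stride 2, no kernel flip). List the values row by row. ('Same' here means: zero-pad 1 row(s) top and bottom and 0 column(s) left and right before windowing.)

3.6 3.8 11 -6
15 4.4 9.2 6.4
17.6 8 -1.4 17.2
12.4 6.8 7.4 11

Output[0,0]: The receptive field on the zero-padded input at this output position is [0 / 1.8 / 4]. Elementwise product with the kernel and sum: 0·2 + 1.8·2.
Output[0,1]: The receptive field on the zero-padded input at this output position is [0 / 1.9 / 0]. Elementwise product with the kernel and sum: 0·2 + 1.9·2.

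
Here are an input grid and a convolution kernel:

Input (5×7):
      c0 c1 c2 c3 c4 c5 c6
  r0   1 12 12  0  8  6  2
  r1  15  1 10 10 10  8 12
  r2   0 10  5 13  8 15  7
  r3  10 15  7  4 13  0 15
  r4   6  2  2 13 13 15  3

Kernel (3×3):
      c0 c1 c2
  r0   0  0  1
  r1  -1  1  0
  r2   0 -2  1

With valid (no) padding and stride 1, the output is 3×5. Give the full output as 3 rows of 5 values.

-17 12 -10 5 -23
-3 -5 23 -23 34
8 14 -8 13 -33

Output[0,0]: The receptive field on the input at this output position is [1 12 12 / 15 1 10 / 0 10 5]. Elementwise product with the kernel and sum: 12·1 + 15·-1 + 1·1 + 10·-2 + 5·1.
Output[0,1]: The receptive field on the input at this output position is [12 12 0 / 1 10 10 / 10 5 13]. Elementwise product with the kernel and sum: 0·1 + 1·-1 + 10·1 + 5·-2 + 13·1.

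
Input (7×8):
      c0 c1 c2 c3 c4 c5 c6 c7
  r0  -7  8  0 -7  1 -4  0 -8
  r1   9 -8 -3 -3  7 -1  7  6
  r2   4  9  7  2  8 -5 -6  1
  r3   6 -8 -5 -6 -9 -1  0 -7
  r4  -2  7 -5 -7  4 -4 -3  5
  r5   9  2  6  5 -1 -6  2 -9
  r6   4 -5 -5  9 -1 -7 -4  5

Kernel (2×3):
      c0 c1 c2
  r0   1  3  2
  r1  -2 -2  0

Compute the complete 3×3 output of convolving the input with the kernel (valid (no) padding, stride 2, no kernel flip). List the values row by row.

15 -7 -23
49 51 1
-13 -40 0

Output[0,0]: The receptive field on the input at this output position is [-7 8 0 / 9 -8 -3]. Elementwise product with the kernel and sum: -7·1 + 8·3 + 0·2 + 9·-2 + -8·-2.
Output[0,1]: The receptive field on the input at this output position is [0 -7 1 / -3 -3 7]. Elementwise product with the kernel and sum: 0·1 + -7·3 + 1·2 + -3·-2 + -3·-2.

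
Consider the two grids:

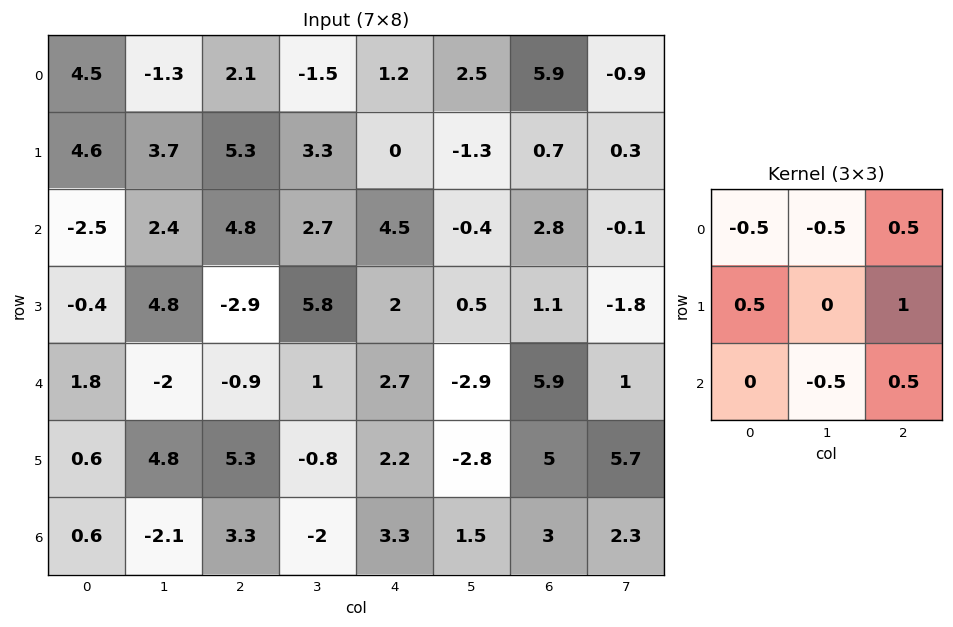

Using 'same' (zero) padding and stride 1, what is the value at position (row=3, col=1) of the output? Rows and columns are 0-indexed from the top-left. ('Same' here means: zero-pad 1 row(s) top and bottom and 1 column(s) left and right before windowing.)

The receptive field on the zero-padded input at this output position is [-2.5 2.4 4.8 / -0.4 4.8 -2.9 / 1.8 -2 -0.9]. Elementwise product with the kernel and sum: -2.5·-0.5 + 2.4·-0.5 + 4.8·0.5 + -0.4·0.5 + -2.9·1 + -2·-0.5 + -0.9·0.5.

-0.1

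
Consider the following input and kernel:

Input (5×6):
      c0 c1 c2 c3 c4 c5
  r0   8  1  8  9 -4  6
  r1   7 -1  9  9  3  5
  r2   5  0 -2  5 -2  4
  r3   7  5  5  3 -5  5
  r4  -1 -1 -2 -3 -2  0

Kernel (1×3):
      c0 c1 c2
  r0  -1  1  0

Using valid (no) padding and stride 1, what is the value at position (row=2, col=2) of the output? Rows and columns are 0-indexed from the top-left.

7

The receptive field on the input at this output position is [-2 5 -2]. Elementwise product with the kernel and sum: -2·-1 + 5·1.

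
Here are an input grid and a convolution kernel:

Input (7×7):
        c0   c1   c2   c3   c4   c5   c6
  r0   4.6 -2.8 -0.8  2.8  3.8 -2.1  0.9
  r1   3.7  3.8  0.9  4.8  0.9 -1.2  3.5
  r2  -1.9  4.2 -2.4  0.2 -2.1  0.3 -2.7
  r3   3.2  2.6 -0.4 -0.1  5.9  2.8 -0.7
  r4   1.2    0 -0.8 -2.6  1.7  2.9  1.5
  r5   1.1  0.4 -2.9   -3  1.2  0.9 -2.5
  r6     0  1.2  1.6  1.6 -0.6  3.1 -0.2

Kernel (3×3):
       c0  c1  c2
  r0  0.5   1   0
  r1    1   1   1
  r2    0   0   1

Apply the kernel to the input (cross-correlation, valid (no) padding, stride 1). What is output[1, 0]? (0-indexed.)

5.15

The receptive field on the input at this output position is [3.7 3.8 0.9 / -1.9 4.2 -2.4 / 3.2 2.6 -0.4]. Elementwise product with the kernel and sum: 3.7·0.5 + 3.8·1 + -1.9·1 + 4.2·1 + -2.4·1 + -0.4·1.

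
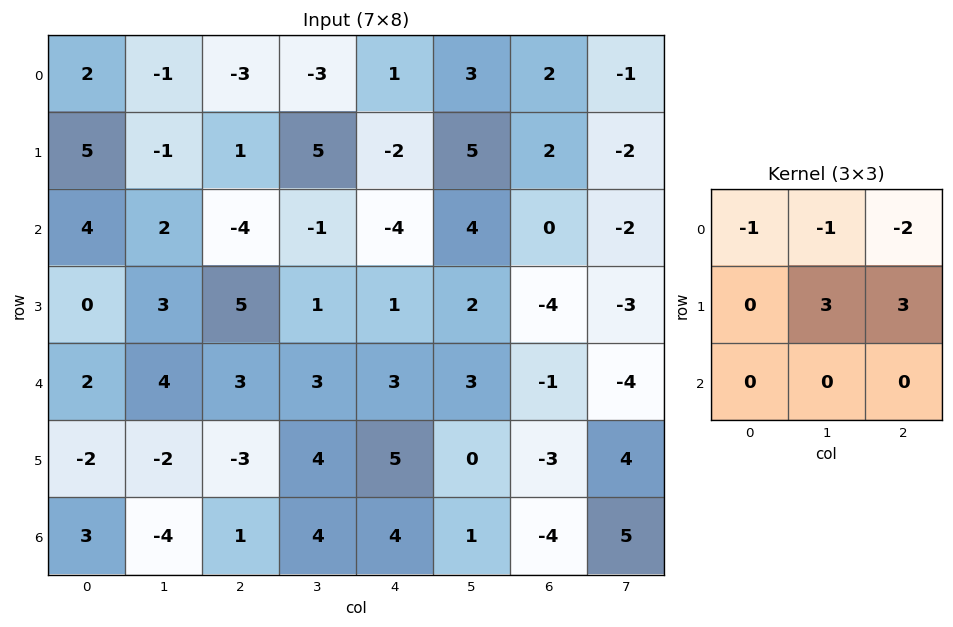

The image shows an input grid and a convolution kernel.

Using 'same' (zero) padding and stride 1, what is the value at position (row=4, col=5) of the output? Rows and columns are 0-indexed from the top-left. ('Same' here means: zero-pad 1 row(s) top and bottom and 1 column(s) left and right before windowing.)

11

The receptive field on the zero-padded input at this output position is [1 2 -4 / 3 3 -1 / 5 0 -3]. Elementwise product with the kernel and sum: 1·-1 + 2·-1 + -4·-2 + 3·3 + -1·3.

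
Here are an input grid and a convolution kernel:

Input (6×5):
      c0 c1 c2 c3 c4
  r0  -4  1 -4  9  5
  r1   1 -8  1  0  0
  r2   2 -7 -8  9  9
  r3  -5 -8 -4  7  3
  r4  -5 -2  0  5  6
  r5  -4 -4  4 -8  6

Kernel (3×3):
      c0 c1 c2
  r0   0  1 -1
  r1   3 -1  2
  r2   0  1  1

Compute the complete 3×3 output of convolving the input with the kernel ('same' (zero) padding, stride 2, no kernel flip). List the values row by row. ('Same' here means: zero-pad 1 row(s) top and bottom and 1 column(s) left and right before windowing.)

Output[0,0]: The receptive field on the zero-padded input at this output position is [0 0 0 / 0 -4 1 / 0 1 -8]. Elementwise product with the kernel and sum: 0·1 + 0·-1 + 0·3 + -4·-1 + 1·2 + 1·1 + -8·1.

-1 26 22
-20 9 21
-4 -11 18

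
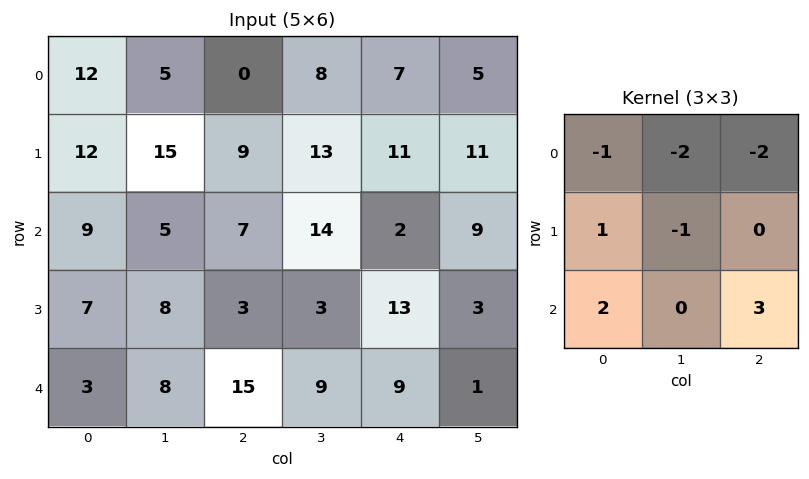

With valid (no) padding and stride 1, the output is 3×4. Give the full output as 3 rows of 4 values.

14 37 -14 25
-33 -36 -19 -30
17 1 18 -25

Output[0,0]: The receptive field on the input at this output position is [12 5 0 / 12 15 9 / 9 5 7]. Elementwise product with the kernel and sum: 12·-1 + 5·-2 + 0·-2 + 12·1 + 15·-1 + 9·2 + 7·3.
Output[0,1]: The receptive field on the input at this output position is [5 0 8 / 15 9 13 / 5 7 14]. Elementwise product with the kernel and sum: 5·-1 + 0·-2 + 8·-2 + 15·1 + 9·-1 + 5·2 + 14·3.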